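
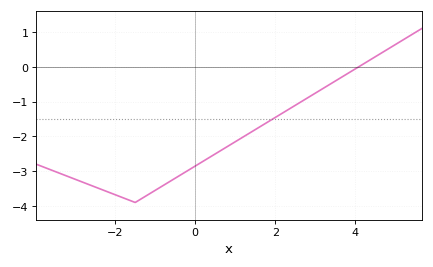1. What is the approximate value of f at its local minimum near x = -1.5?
-3.9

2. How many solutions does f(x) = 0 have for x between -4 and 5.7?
1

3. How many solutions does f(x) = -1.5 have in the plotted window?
1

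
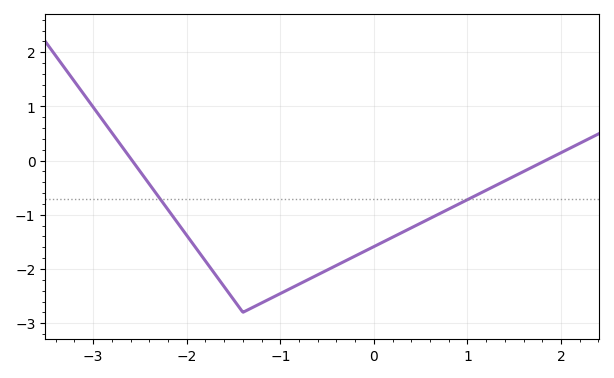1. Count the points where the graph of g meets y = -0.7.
2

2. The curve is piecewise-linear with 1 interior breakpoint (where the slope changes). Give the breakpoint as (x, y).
(-1.4, -2.8)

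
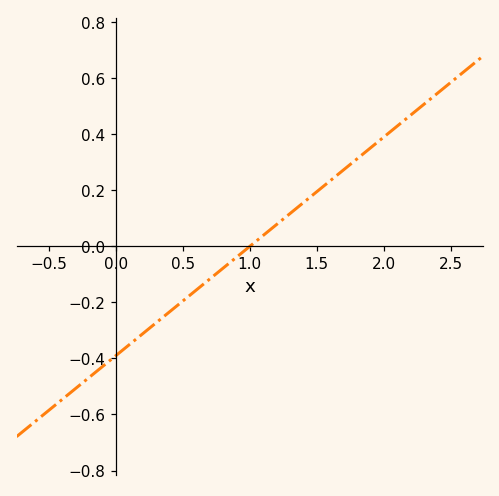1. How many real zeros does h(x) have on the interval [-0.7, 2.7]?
1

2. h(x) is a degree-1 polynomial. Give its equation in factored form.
y = 0.39(x - 1)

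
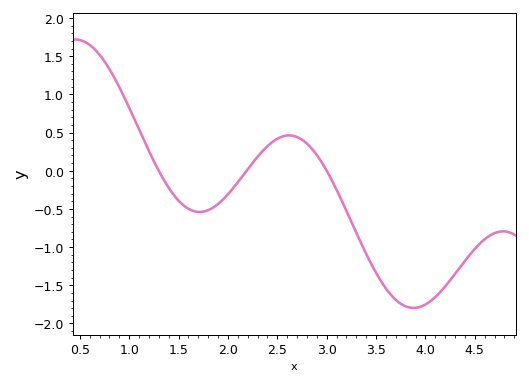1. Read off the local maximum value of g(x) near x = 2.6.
0.463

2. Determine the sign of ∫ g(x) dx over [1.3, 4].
negative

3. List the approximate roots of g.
1.3, 2.19, 3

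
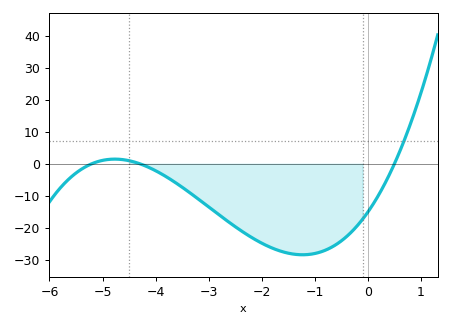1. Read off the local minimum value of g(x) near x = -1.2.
-28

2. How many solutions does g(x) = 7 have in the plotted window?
1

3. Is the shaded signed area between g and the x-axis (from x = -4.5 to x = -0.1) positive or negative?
negative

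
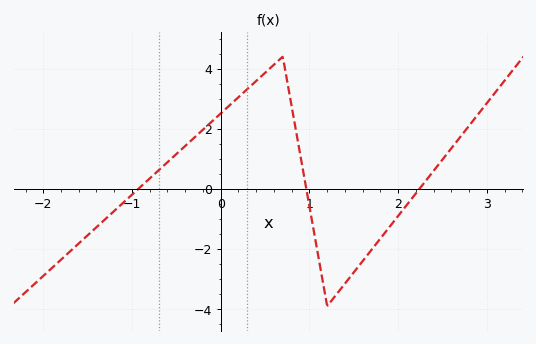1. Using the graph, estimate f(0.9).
1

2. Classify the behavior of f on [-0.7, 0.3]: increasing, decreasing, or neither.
increasing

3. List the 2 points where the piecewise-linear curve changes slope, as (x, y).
(0.7, 4.4); (1.2, -3.9)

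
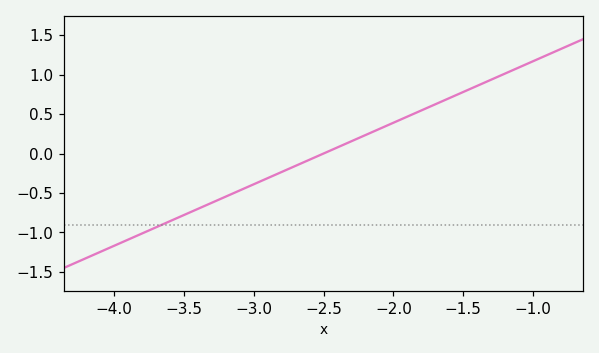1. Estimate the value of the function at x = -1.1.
1.1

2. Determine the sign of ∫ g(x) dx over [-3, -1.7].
positive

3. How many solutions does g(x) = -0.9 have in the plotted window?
1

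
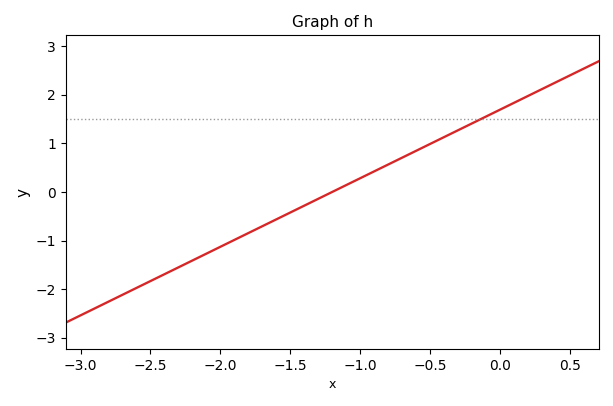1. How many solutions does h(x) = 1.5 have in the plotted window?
1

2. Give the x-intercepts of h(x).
-1.2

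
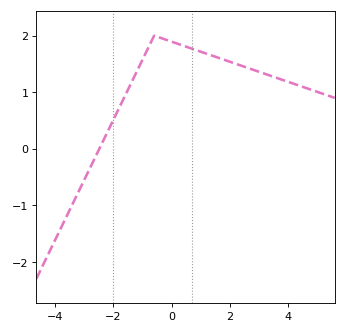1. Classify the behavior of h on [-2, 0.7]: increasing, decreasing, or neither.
neither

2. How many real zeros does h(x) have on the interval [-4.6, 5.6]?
1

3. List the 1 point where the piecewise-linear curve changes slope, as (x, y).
(-0.6, 2)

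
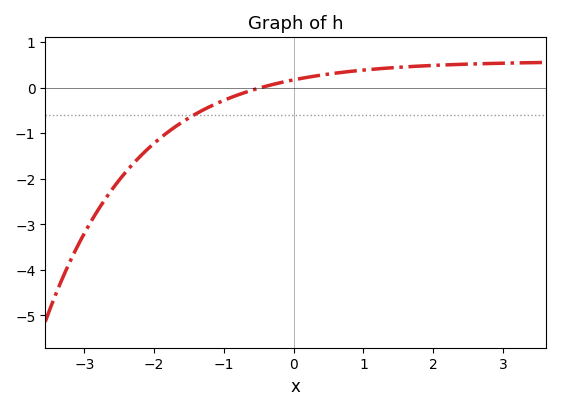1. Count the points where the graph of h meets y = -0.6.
1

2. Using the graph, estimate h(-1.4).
-0.6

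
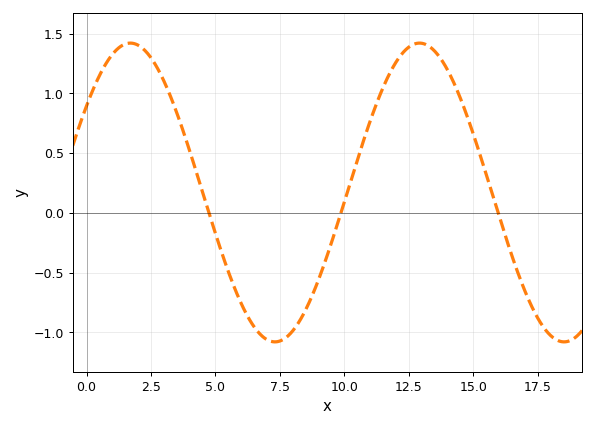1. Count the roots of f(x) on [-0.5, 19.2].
3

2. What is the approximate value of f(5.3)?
-0.369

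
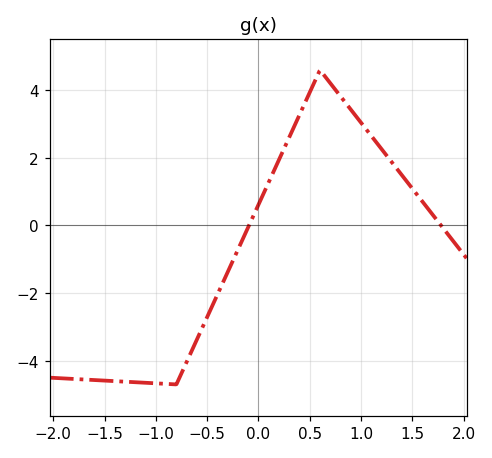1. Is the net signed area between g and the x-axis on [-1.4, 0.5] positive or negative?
negative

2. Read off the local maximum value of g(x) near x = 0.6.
4.6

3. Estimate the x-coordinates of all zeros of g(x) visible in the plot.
-0.092, 1.78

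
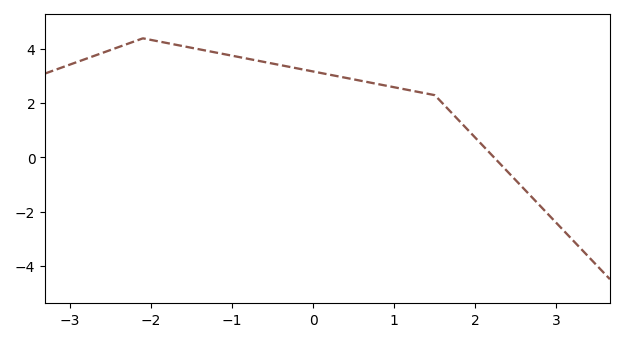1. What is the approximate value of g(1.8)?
1.4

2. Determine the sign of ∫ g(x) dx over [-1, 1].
positive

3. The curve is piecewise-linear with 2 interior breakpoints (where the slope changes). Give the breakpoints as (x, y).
(-2.1, 4.4); (1.5, 2.3)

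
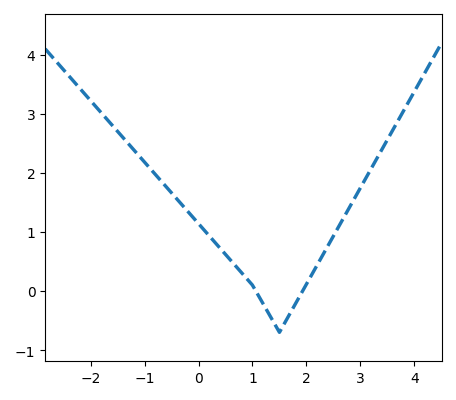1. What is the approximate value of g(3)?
1.7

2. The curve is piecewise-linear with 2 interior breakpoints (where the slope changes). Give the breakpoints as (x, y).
(1, 0.1); (1.5, -0.7)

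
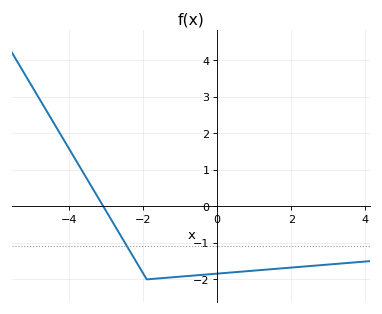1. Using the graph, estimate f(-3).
-0.1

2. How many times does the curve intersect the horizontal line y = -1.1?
1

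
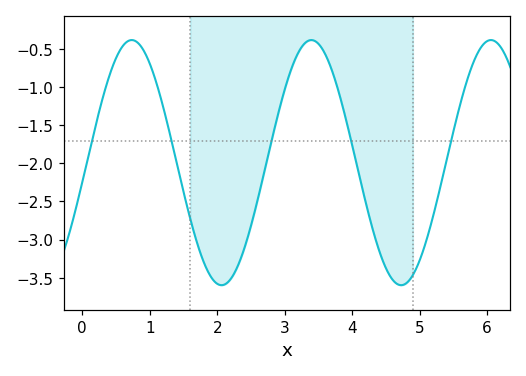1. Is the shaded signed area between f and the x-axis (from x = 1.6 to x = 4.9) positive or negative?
negative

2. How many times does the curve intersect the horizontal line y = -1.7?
5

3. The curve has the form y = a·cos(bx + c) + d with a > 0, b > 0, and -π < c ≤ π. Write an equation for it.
y = 1.61cos(2.4x - 1.7) - 1.99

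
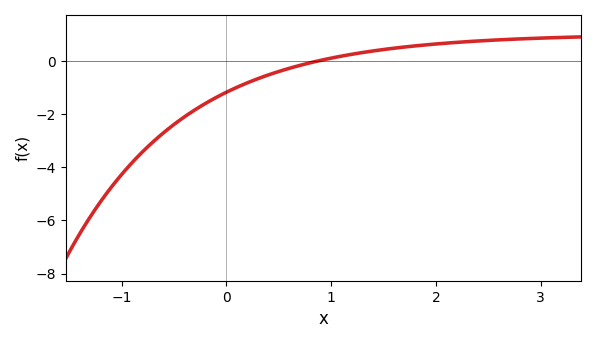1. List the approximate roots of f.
0.9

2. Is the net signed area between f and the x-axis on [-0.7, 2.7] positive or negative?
negative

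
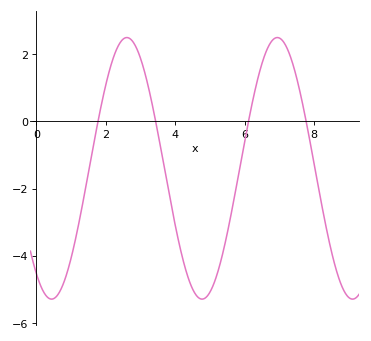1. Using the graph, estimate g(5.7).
-2.2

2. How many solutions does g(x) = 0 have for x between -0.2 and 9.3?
4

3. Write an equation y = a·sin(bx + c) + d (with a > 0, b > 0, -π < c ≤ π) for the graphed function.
y = 3.89sin(1.4x - 2.2) - 1.4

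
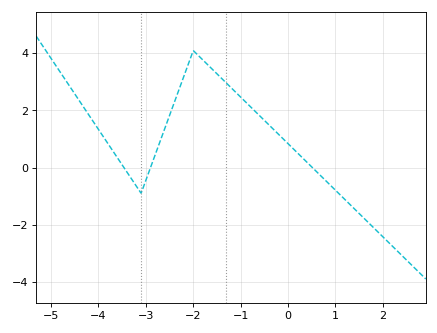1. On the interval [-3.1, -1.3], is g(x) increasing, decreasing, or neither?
neither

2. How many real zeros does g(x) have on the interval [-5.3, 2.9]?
3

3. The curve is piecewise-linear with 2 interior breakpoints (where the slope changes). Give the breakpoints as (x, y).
(-3.1, -0.9); (-2, 4.1)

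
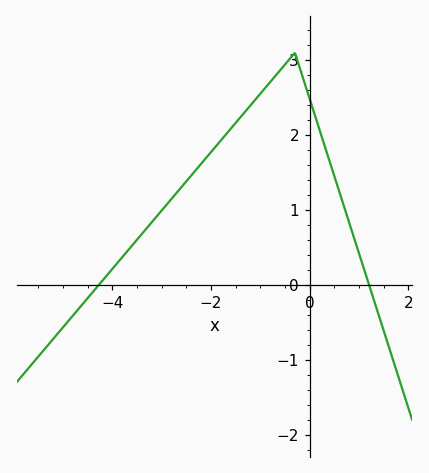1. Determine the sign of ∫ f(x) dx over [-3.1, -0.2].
positive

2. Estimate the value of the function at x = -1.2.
2.4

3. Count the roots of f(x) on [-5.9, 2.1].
2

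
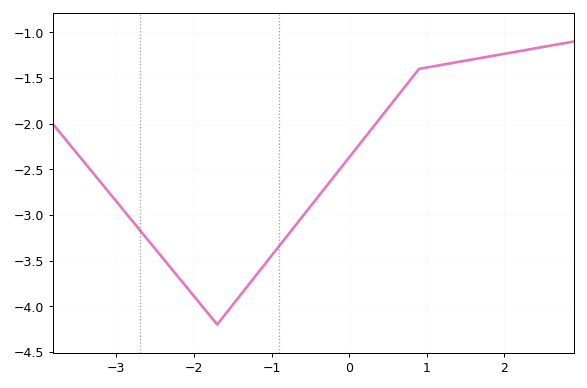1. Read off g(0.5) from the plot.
-1.83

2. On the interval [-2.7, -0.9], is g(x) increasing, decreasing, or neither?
neither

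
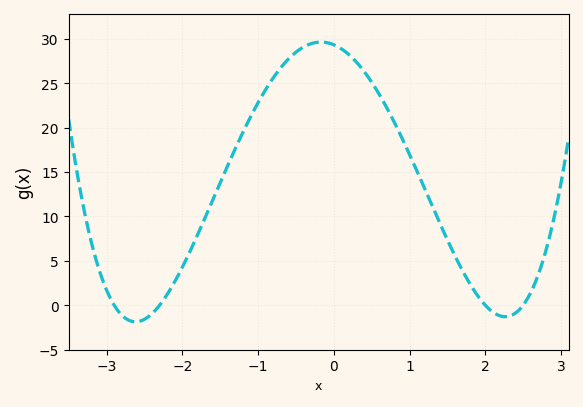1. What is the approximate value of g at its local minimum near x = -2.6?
-1.87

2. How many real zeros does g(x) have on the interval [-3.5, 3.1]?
4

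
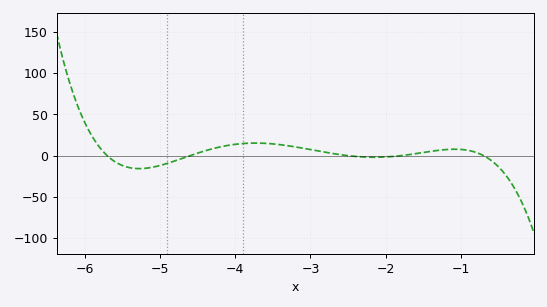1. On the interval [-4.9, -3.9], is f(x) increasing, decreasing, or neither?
increasing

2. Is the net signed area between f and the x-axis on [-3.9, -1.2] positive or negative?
positive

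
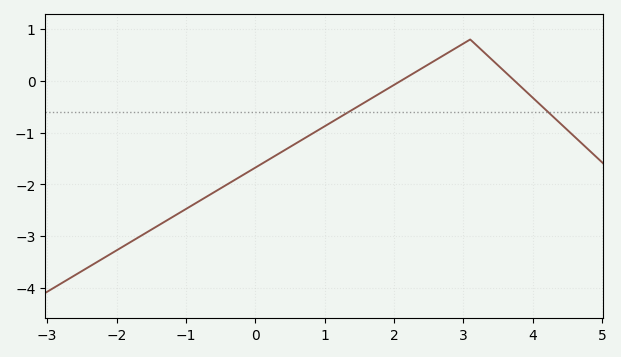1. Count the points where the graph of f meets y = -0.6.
2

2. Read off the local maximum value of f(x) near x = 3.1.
0.799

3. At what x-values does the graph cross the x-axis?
2.1, 3.74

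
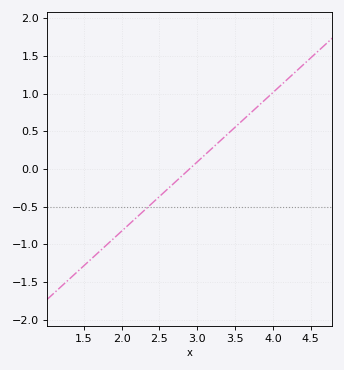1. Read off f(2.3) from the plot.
-0.552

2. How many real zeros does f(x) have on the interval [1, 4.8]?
1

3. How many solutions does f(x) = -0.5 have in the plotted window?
1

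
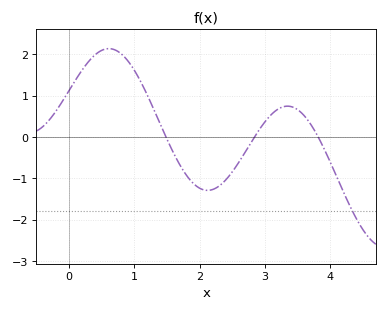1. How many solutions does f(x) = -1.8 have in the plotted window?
1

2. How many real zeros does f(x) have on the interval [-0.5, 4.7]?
3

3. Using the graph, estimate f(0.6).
2.14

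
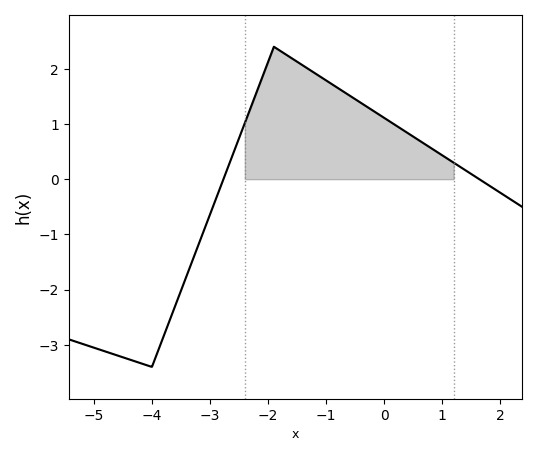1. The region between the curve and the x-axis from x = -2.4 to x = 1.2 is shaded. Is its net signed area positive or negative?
positive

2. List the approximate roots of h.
-2.8, 1.6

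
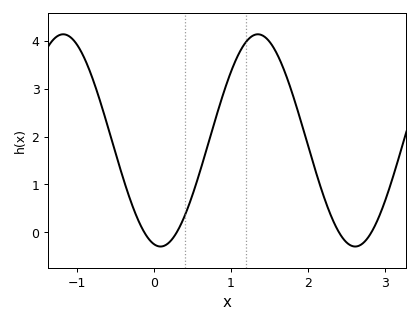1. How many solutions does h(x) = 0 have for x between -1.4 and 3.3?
4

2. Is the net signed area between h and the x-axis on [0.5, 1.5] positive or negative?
positive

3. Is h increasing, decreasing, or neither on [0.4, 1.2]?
increasing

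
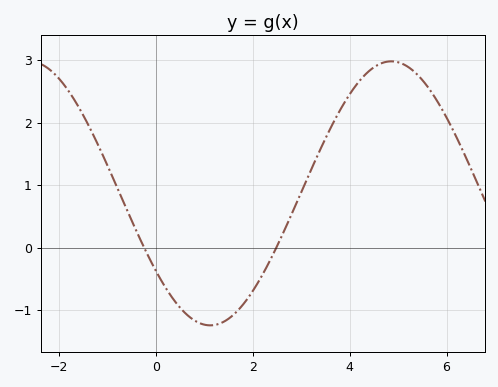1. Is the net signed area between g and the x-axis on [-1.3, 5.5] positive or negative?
positive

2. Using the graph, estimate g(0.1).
-0.5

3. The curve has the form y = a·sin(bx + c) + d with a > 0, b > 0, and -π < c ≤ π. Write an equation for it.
y = 2.11sin(0.84x - 2.5) + 0.87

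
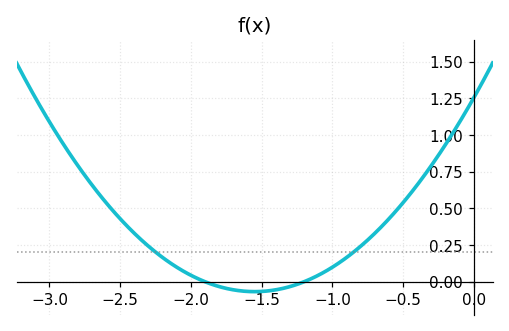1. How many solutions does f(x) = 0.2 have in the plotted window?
2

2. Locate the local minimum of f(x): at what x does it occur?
-1.55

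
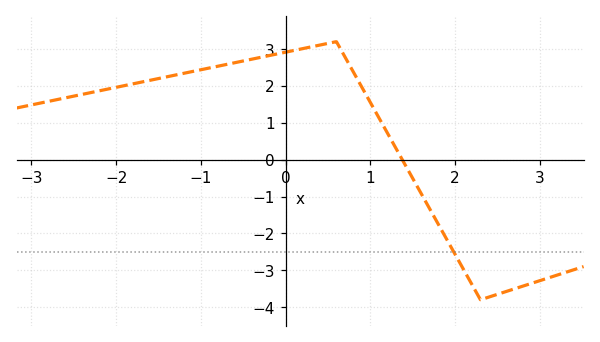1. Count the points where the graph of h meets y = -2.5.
1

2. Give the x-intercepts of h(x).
1.38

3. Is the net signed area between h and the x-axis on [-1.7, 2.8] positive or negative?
positive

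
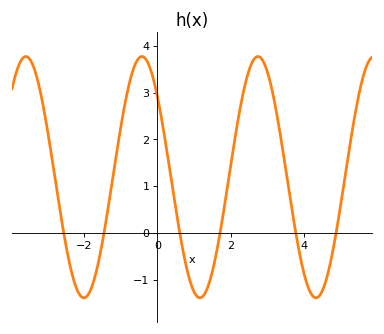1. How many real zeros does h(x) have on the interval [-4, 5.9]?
6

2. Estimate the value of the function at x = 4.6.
-1.04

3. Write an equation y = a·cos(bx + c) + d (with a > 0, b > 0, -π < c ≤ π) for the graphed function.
y = 2.58cos(1.98x + 0.84) + 1.19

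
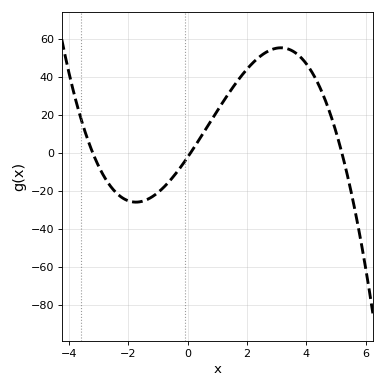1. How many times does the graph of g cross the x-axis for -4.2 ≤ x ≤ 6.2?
3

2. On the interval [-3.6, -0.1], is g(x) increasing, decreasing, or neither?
neither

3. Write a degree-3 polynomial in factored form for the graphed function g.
y = -1.39(x + 3.2)(x - 0.1)(x - 5.2)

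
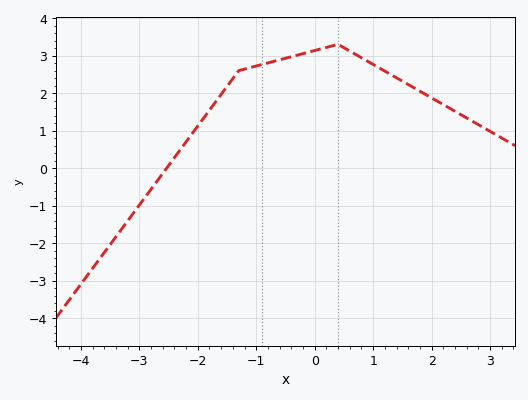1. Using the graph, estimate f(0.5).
3.2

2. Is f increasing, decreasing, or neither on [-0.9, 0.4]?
increasing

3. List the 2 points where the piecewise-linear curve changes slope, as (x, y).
(-1.3, 2.6); (0.4, 3.3)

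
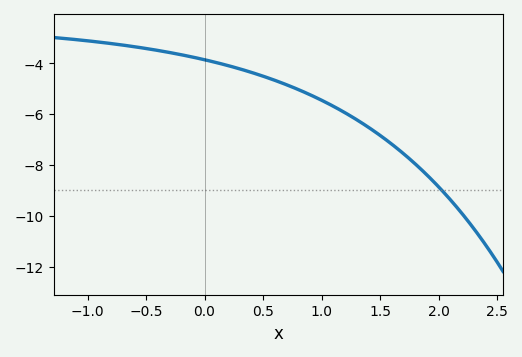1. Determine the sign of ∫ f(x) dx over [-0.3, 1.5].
negative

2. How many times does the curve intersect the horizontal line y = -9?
1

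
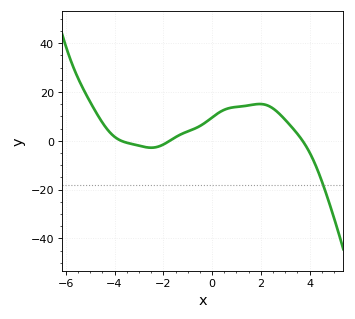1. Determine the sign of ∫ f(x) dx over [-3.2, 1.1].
positive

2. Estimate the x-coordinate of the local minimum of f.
-2.4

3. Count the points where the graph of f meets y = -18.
1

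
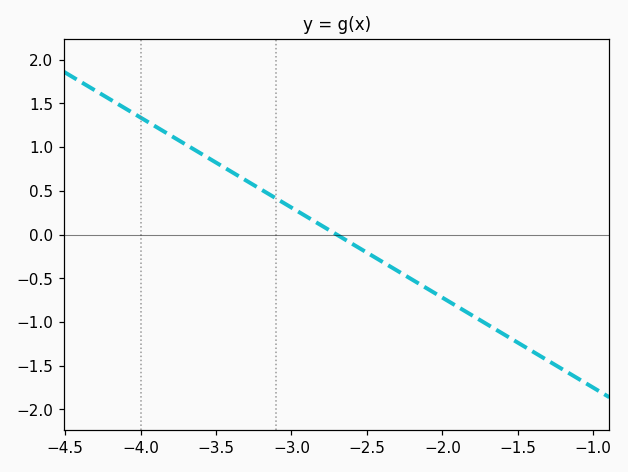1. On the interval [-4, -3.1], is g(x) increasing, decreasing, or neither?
decreasing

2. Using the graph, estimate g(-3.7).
1.05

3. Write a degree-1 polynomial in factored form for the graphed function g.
y = -1.03(x + 2.7)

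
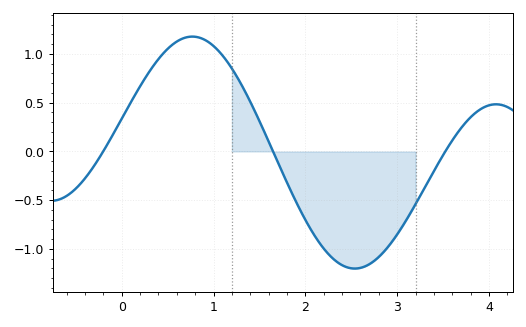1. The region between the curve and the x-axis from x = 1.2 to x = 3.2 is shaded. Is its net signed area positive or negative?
negative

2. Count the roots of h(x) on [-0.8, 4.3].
3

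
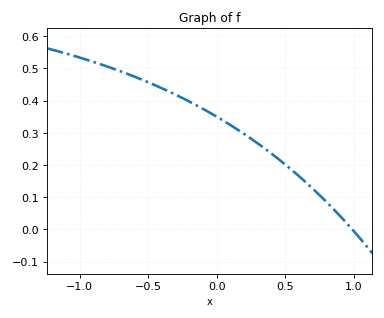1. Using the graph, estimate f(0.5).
0.2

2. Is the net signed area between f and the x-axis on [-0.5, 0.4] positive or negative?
positive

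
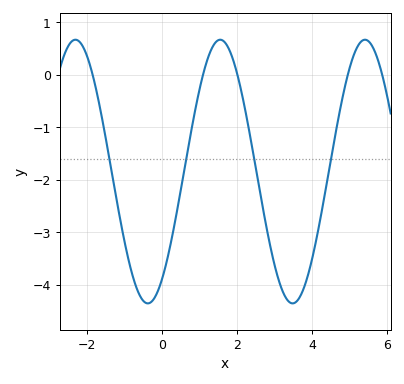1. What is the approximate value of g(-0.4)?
-4.3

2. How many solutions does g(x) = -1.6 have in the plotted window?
4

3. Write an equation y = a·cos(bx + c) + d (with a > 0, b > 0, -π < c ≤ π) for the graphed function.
y = 2.51cos(1.6x - 2.5) - 1.84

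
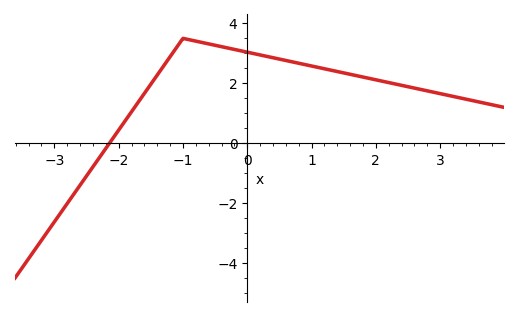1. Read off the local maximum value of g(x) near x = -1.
3.5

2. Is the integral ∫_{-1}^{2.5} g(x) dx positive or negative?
positive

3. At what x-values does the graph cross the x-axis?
-2.14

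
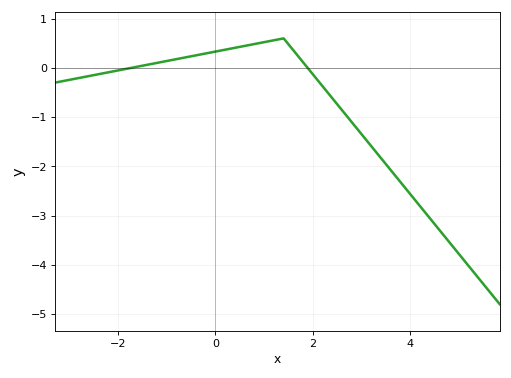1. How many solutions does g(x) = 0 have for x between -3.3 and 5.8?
2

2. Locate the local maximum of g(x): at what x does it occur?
1.4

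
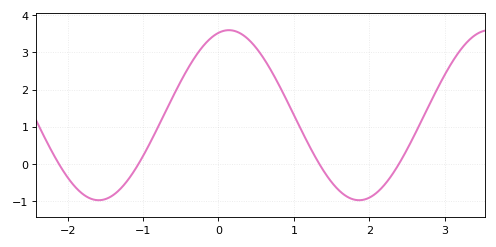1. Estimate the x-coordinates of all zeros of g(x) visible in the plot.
-2.1, -1.1, 1.3, 2.4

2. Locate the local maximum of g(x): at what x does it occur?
0.1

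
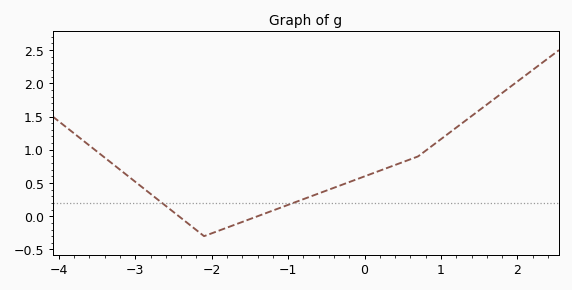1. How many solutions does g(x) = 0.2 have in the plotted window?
2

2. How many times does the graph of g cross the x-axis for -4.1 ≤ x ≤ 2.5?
2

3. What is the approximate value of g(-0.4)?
0.45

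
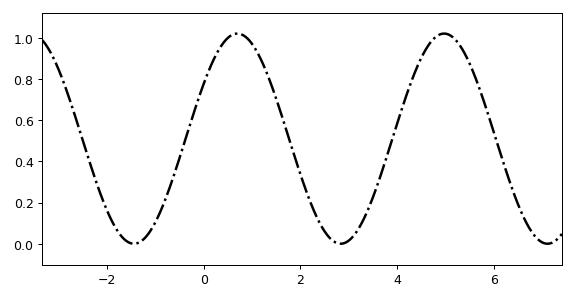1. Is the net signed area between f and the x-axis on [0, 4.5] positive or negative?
positive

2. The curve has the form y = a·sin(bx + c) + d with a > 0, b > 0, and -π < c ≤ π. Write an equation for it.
y = 0.51sin(1.5x + 0.55) + 0.51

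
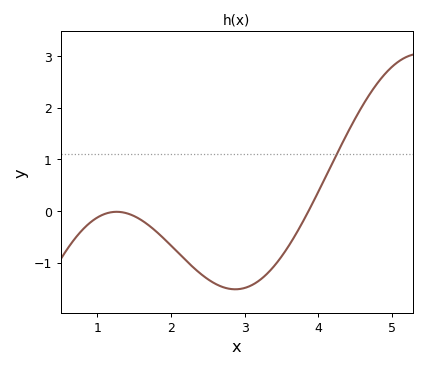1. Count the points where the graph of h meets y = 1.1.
1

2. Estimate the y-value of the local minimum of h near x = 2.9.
-1.51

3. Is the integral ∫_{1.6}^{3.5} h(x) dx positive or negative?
negative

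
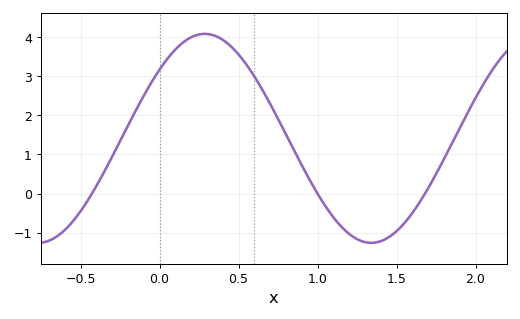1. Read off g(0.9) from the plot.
0.725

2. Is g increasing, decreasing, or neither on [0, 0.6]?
neither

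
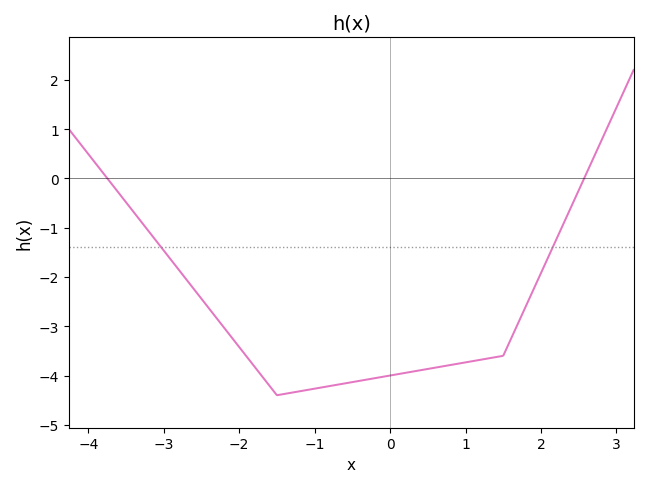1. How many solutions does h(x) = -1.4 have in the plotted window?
2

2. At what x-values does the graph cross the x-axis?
-3.75, 2.57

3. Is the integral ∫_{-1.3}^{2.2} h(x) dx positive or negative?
negative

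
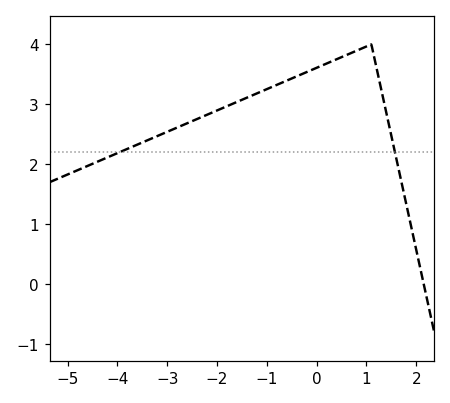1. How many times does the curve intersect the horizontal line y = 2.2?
2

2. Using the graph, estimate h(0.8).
3.9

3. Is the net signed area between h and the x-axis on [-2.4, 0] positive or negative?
positive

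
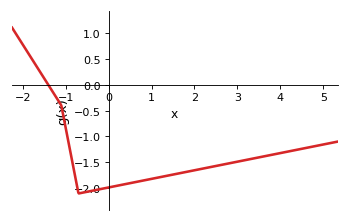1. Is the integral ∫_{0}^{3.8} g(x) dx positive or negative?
negative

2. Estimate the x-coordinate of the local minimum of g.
-0.6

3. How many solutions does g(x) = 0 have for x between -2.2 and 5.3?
1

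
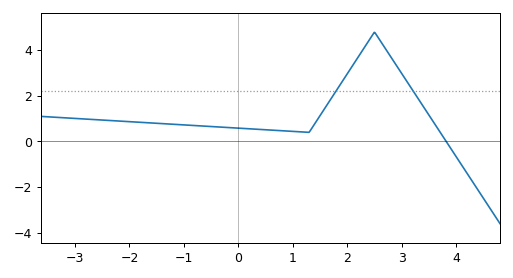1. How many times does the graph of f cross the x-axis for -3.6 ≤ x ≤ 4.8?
1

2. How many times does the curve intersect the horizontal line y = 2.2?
2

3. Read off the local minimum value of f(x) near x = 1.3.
0.4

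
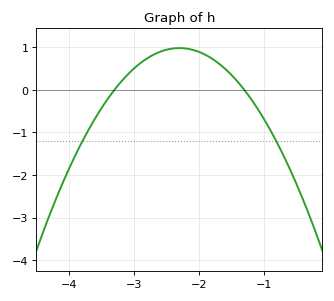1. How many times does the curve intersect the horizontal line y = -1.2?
2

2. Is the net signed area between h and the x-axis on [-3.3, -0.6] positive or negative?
positive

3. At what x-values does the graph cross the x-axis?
-3.3, -1.3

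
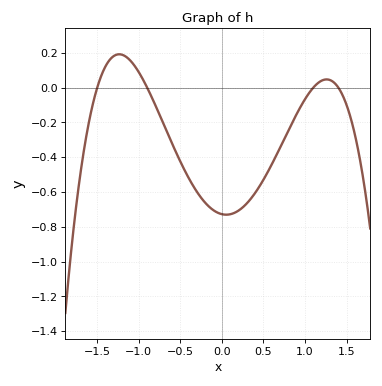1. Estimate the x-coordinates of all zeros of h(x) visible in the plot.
-1.5, -0.9, 1.1, 1.4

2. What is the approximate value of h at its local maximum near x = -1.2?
0.2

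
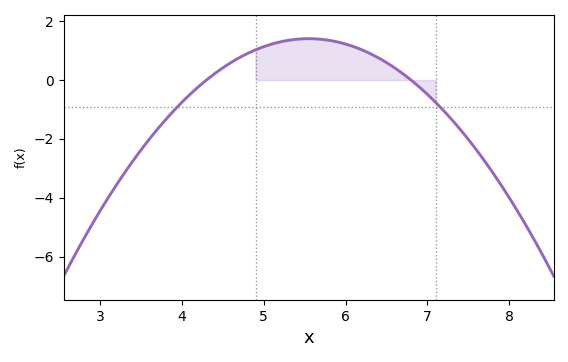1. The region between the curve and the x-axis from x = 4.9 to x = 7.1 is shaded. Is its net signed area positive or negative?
positive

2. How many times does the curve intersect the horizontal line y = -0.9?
2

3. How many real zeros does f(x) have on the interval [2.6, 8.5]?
2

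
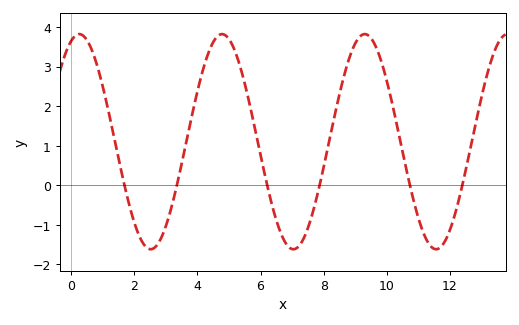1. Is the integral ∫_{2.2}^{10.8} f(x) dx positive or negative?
positive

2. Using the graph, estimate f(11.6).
-1.6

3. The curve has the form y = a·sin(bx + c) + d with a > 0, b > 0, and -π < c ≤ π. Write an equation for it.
y = 2.72sin(1.4x + 1.2) + 1.1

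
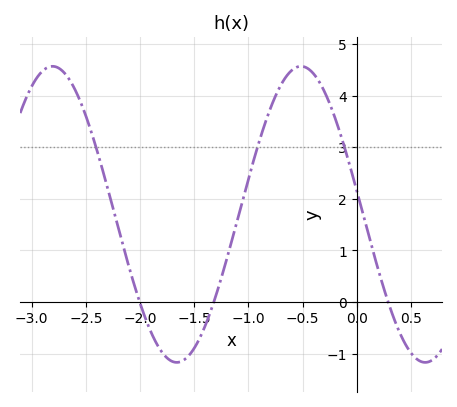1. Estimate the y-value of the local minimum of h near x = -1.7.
-1.2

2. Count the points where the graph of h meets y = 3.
3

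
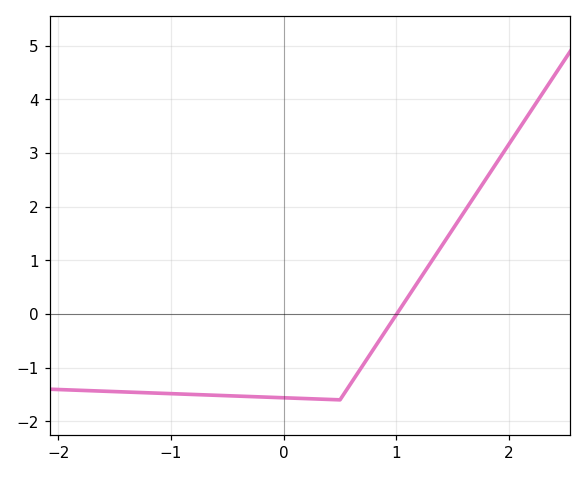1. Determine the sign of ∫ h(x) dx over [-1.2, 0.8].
negative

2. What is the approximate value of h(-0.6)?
-1.5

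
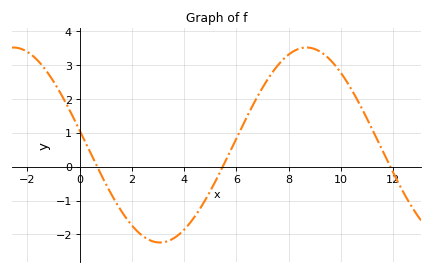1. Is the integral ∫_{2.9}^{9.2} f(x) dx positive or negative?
positive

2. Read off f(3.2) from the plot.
-2.23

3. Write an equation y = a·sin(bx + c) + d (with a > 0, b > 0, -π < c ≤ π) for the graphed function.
y = 2.88sin(0.56x + 2.99) + 0.64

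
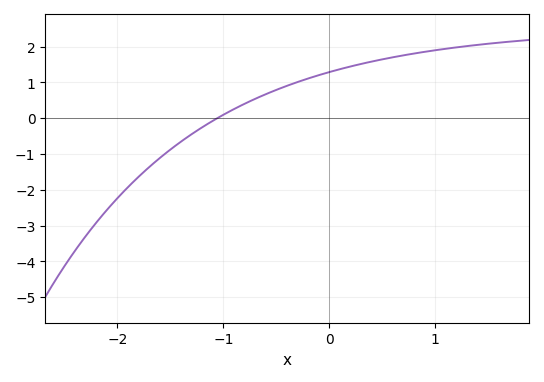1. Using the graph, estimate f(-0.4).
0.9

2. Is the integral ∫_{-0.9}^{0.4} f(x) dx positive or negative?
positive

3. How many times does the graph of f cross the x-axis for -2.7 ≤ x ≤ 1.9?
1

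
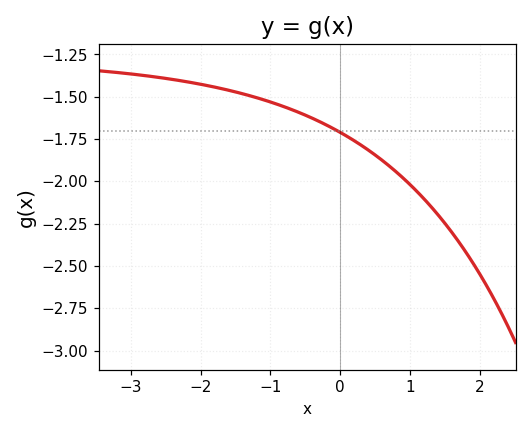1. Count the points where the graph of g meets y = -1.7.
1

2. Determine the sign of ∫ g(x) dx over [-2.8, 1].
negative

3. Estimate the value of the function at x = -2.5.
-1.4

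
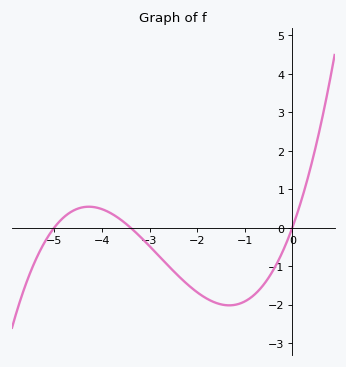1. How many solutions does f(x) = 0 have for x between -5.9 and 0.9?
3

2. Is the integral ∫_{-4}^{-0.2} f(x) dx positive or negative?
negative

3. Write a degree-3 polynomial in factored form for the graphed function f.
y = 0.2(x + 5)(x + 3.4)(x - 0)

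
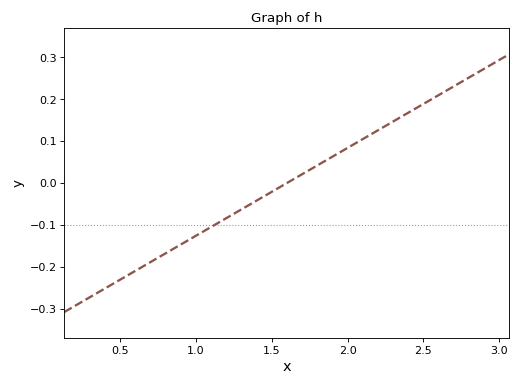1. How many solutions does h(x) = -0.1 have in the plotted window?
1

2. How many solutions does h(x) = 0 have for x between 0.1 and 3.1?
1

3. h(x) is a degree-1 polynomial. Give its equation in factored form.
y = 0.21(x - 1.6)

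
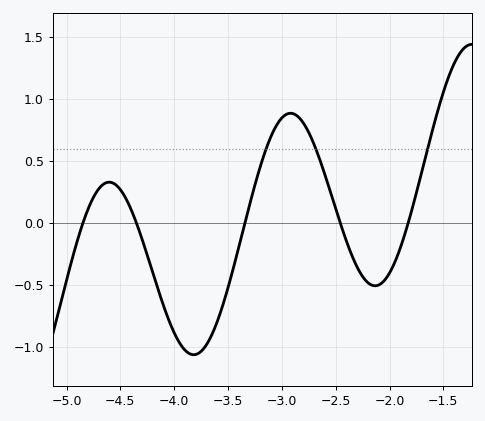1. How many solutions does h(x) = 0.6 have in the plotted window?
3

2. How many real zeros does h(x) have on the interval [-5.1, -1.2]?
5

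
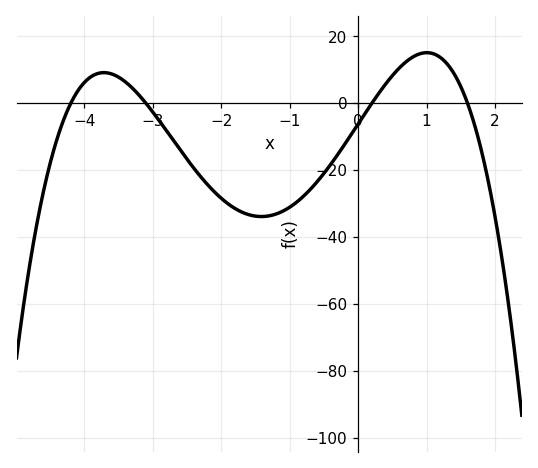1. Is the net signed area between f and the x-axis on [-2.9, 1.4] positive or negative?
negative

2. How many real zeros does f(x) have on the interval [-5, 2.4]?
4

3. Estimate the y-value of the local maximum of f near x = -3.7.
10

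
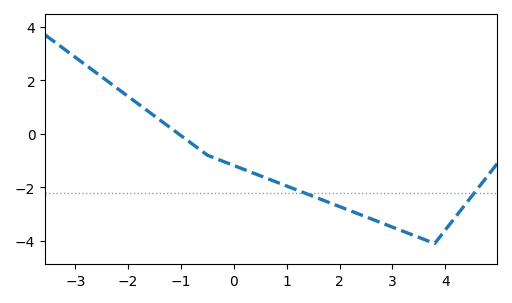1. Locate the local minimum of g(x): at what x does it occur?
3.8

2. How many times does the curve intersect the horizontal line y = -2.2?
2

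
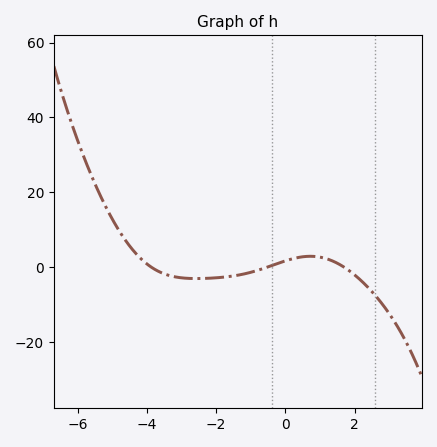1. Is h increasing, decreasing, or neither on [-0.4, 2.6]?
neither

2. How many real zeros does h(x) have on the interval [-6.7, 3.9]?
3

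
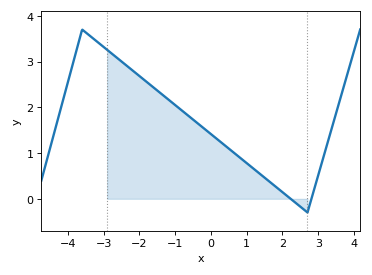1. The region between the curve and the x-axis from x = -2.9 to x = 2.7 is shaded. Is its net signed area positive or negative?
positive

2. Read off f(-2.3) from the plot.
2.9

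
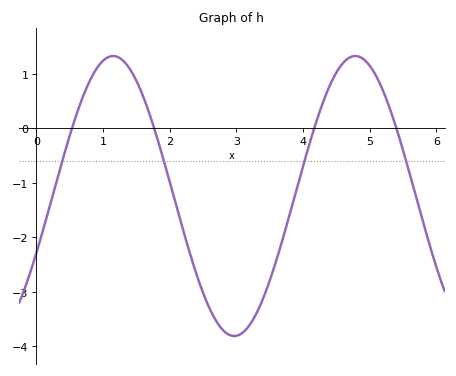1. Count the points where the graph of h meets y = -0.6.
4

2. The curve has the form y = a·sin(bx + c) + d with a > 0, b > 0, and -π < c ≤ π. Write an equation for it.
y = 2.57sin(1.73x - 0.422) - 1.24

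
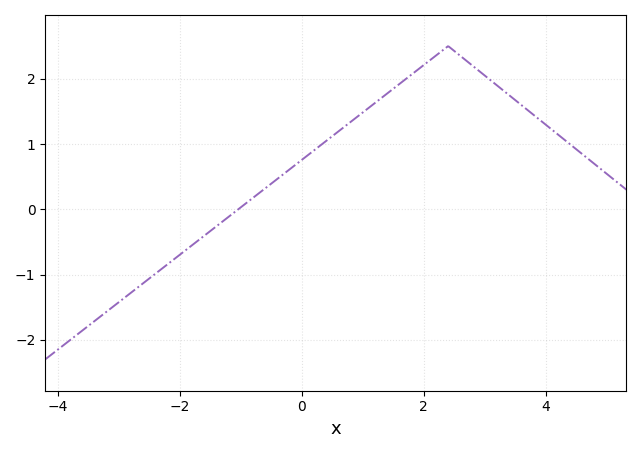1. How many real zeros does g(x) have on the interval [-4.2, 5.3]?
1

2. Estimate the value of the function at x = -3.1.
-1.5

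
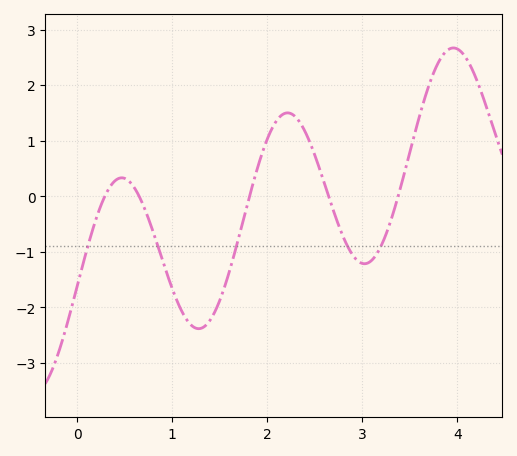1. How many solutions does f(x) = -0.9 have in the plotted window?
5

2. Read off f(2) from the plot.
1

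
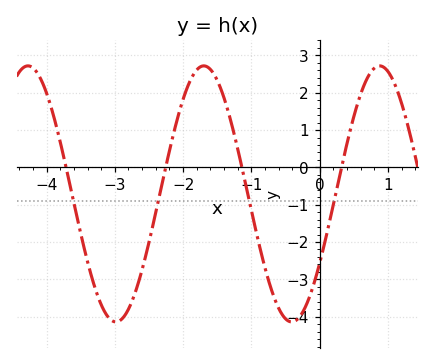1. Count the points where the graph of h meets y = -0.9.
4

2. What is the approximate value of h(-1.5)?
2.33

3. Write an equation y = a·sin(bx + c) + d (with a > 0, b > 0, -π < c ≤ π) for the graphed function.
y = 3.43sin(2.44x - 0.572) - 0.71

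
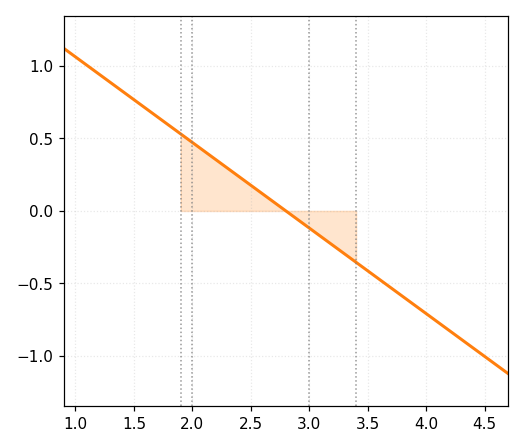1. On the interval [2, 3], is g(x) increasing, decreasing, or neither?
decreasing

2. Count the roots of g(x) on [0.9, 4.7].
1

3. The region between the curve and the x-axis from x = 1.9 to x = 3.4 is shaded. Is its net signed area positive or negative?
positive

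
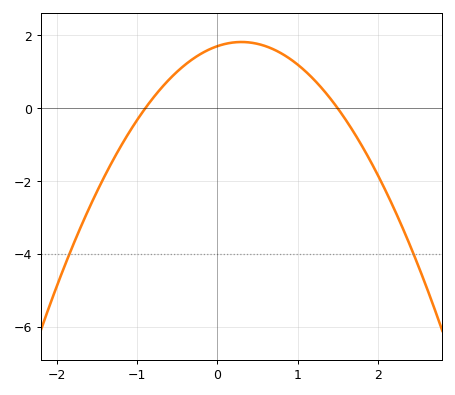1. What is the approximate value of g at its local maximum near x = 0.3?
1.81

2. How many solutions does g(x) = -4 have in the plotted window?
2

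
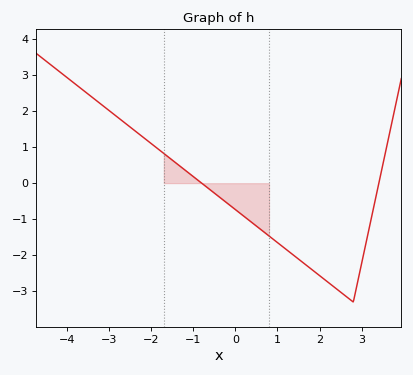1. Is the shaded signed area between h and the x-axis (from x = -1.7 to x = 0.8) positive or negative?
negative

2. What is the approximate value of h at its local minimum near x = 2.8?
-3.3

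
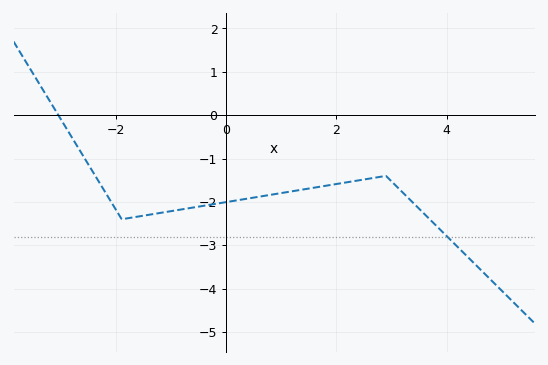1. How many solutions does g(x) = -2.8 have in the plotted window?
1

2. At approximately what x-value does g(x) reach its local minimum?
-1.9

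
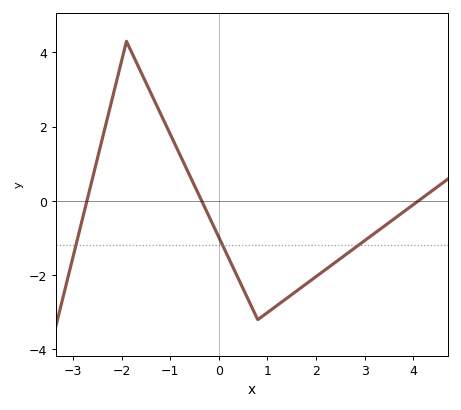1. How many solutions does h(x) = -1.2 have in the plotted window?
3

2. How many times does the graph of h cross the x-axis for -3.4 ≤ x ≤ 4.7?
3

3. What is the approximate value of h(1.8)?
-2.23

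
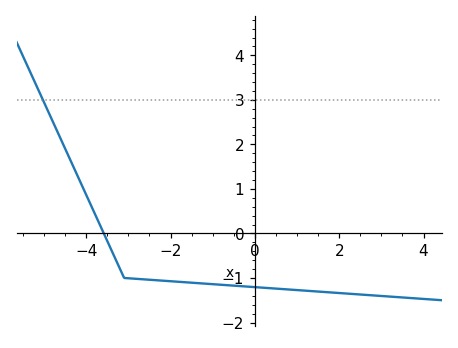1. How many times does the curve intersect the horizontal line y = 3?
1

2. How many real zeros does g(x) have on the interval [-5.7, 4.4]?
1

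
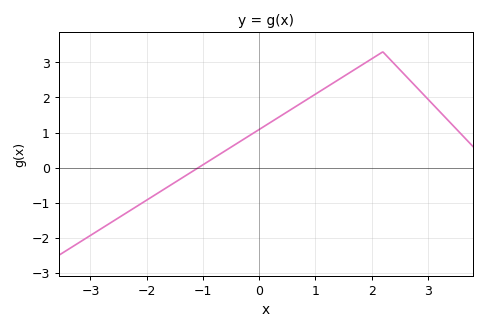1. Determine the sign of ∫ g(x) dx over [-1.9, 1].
positive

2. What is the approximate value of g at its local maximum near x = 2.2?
3.3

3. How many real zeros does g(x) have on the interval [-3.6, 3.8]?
1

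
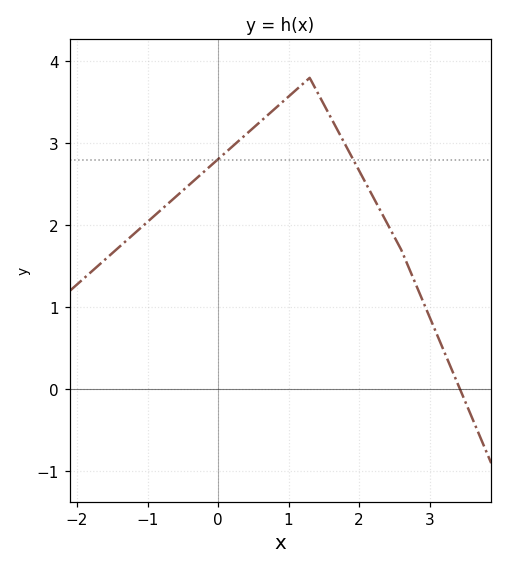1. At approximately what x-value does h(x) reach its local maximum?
1.3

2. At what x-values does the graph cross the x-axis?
3.4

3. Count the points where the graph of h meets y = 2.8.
2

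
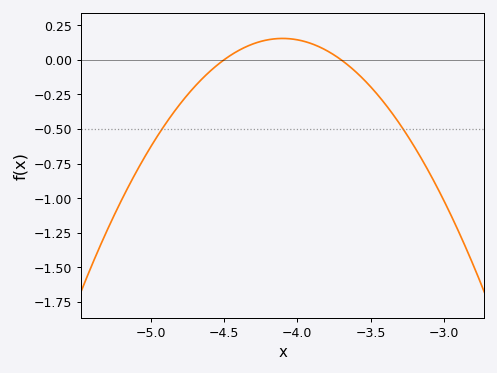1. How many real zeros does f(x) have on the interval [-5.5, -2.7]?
2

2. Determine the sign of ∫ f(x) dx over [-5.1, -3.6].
negative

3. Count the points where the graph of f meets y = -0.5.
2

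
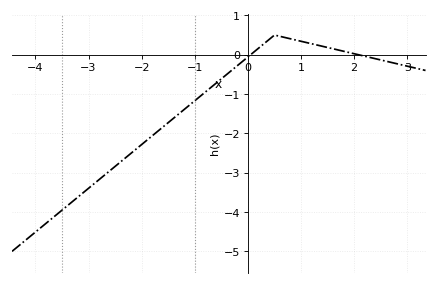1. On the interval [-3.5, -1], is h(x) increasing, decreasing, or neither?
increasing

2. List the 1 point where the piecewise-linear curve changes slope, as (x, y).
(0.5, 0.5)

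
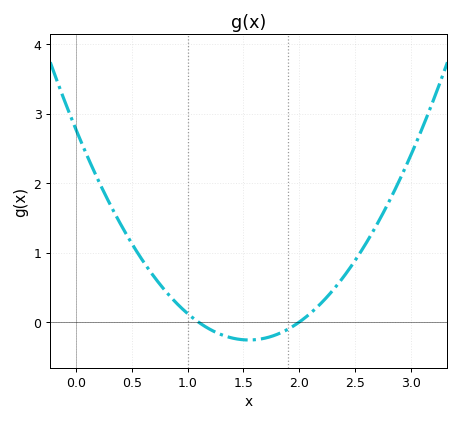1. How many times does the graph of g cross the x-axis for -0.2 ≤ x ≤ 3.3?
2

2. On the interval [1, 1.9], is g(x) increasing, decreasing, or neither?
neither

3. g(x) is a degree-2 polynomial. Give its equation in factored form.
y = 1.26(x - 1.1)(x - 2)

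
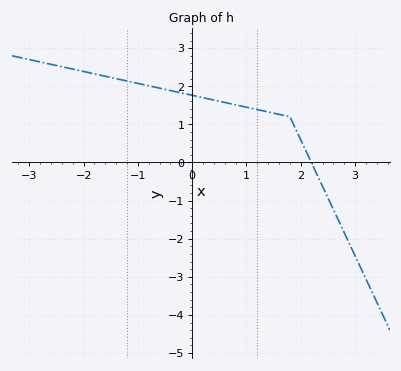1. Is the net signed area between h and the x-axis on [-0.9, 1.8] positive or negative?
positive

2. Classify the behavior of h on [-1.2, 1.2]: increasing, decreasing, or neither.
decreasing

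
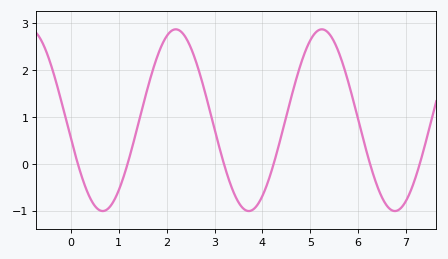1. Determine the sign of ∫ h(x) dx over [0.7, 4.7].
positive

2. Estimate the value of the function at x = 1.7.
2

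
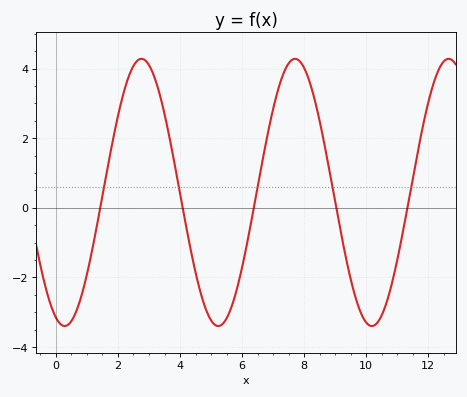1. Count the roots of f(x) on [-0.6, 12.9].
5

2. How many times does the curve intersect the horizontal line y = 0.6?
5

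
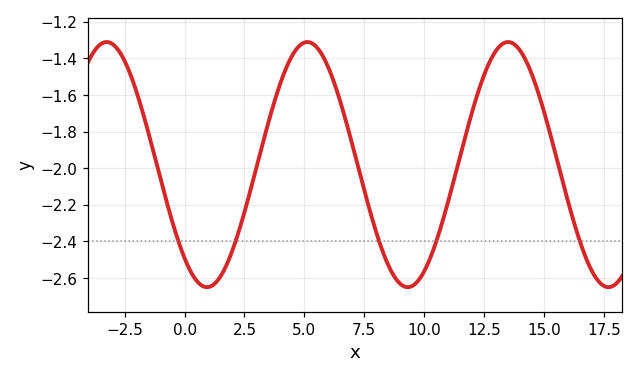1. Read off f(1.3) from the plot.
-2.62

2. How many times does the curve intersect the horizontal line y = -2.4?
5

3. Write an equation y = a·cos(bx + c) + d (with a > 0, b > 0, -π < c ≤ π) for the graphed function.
y = 0.67cos(0.75x + 2.4) - 1.98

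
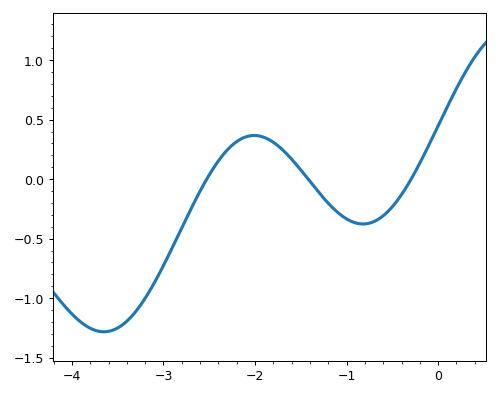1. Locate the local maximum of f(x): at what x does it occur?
-2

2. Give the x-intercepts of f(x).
-2.5, -1.4, -0.3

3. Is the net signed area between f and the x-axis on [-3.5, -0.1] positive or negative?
negative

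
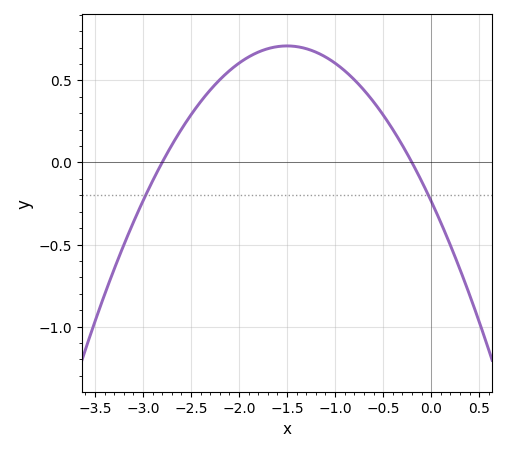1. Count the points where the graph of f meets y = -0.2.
2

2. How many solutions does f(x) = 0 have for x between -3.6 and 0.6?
2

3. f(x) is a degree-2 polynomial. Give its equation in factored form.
y = -0.42(x + 2.8)(x + 0.2)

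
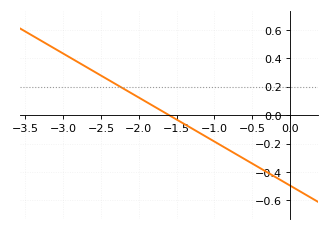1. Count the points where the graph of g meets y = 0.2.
1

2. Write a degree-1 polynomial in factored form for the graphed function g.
y = -0.31(x + 1.6)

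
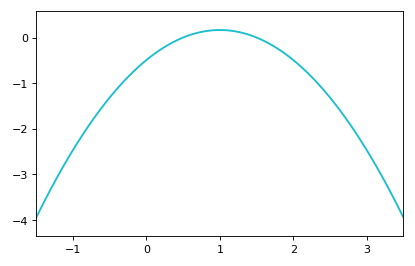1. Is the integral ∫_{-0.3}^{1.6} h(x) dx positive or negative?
negative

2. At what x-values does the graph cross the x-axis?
0.5, 1.5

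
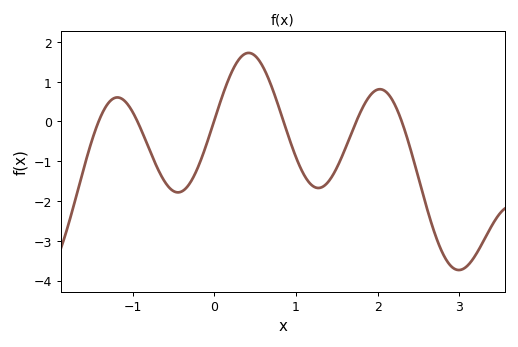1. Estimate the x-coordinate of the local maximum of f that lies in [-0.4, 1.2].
0.4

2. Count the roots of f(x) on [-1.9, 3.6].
6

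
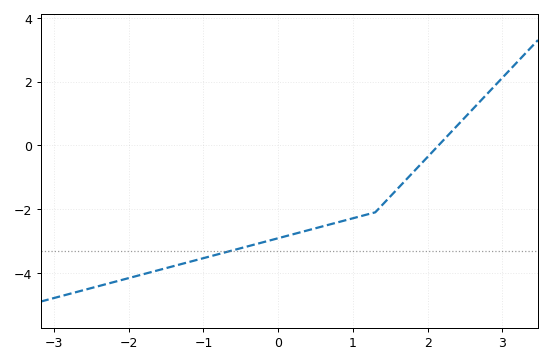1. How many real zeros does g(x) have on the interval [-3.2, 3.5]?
1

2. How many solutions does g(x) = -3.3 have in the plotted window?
1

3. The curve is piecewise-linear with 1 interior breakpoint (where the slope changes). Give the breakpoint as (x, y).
(1.3, -2.1)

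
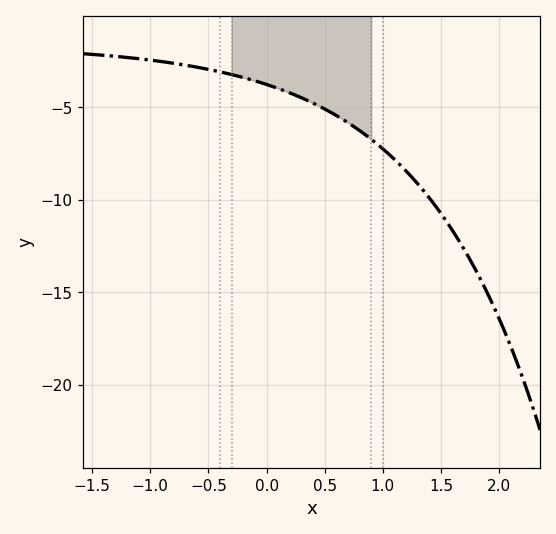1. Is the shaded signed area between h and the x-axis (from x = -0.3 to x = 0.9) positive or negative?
negative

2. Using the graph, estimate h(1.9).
-15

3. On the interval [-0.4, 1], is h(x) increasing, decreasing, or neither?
decreasing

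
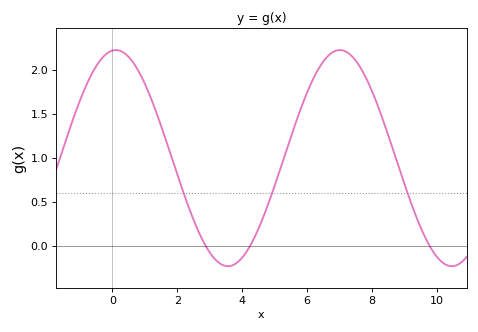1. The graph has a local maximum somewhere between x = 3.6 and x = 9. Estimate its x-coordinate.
7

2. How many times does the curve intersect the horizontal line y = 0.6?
3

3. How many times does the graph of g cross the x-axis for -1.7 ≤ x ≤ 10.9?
3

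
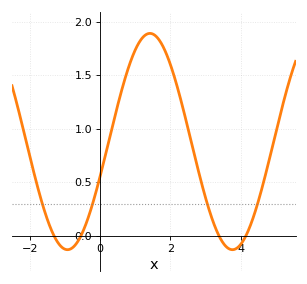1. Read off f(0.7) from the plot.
1.45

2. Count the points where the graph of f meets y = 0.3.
4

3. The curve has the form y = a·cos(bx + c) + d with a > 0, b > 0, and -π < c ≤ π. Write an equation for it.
y = 1.01cos(1.3x - 1.9) + 0.88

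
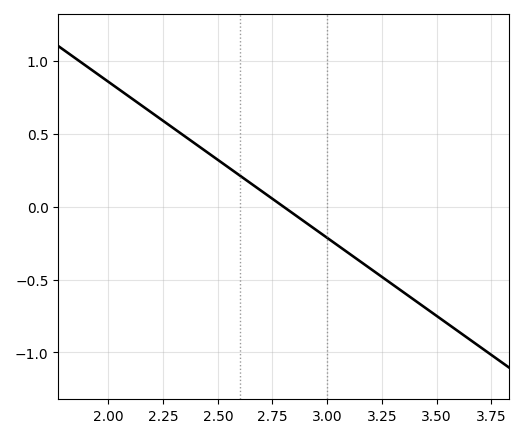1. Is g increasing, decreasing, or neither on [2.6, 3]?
decreasing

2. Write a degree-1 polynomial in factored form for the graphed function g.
y = -1.07(x - 2.8)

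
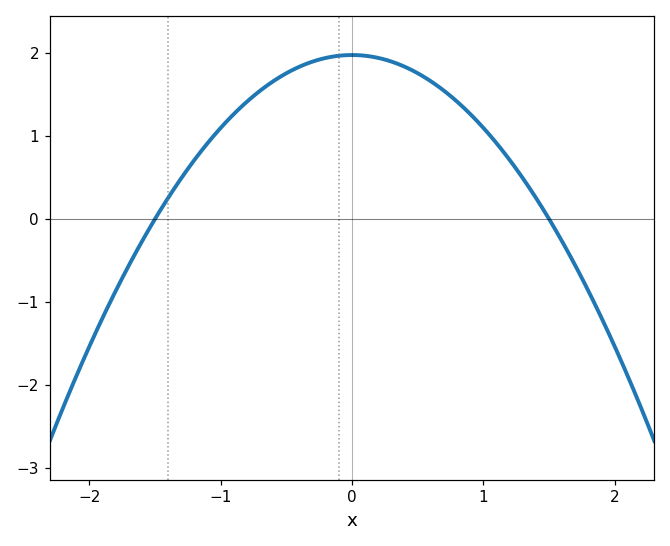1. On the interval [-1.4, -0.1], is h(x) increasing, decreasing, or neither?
increasing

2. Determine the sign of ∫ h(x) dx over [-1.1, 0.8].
positive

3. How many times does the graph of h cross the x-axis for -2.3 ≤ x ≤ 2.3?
2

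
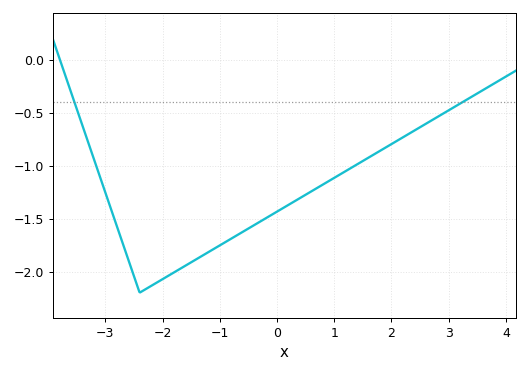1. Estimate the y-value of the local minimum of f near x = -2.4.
-2.2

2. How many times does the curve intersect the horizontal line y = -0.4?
2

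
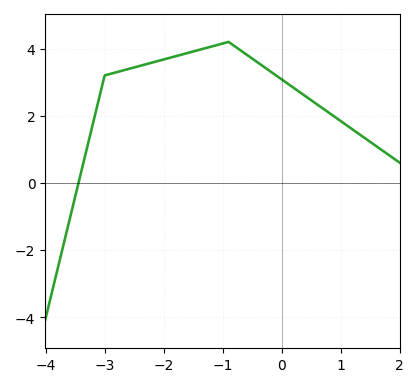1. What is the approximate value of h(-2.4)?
3.4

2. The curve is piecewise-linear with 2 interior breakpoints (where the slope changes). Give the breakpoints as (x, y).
(-3, 3.2); (-0.9, 4.2)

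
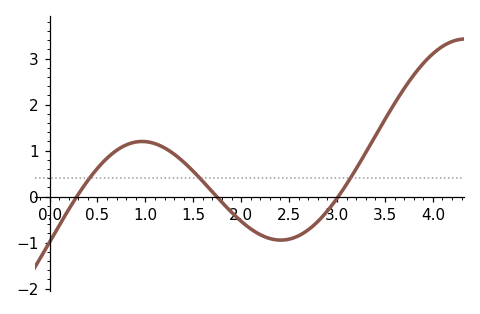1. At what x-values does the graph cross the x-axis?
0.284, 1.74, 3.01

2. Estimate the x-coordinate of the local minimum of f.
2.41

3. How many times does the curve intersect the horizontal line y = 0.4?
3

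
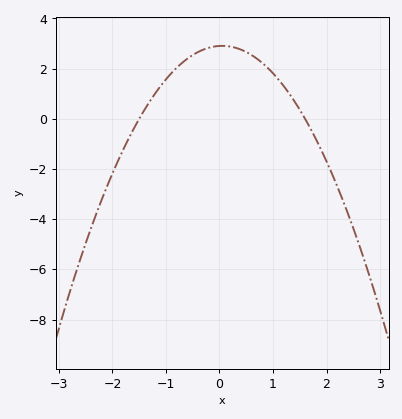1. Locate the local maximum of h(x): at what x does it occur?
0.05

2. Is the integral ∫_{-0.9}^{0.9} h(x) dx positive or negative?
positive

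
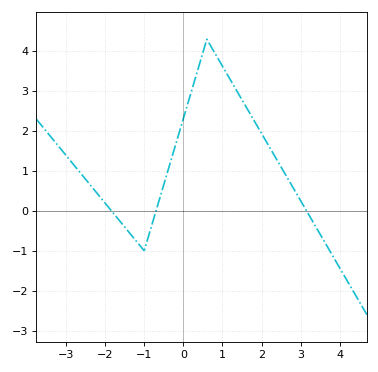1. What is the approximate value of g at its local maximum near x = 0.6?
4.3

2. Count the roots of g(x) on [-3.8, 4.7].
3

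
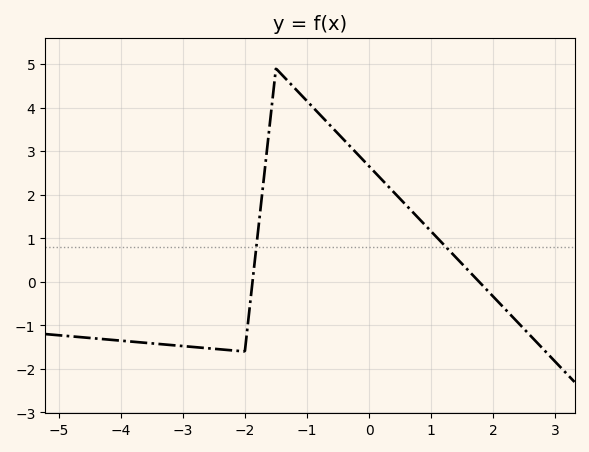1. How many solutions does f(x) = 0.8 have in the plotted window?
2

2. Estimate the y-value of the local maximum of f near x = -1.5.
4.9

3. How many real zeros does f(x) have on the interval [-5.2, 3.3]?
2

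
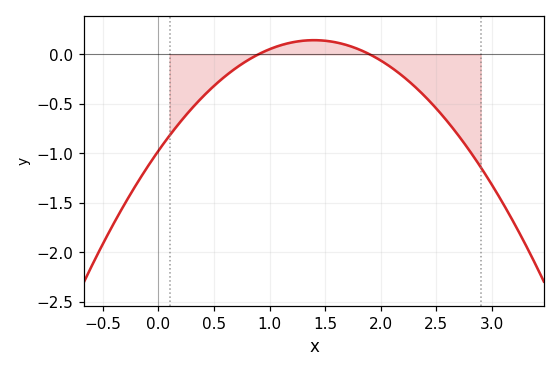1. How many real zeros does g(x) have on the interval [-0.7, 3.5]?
2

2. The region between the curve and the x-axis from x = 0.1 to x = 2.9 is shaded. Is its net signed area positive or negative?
negative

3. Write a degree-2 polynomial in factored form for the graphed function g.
y = -0.57(x - 0.9)(x - 1.9)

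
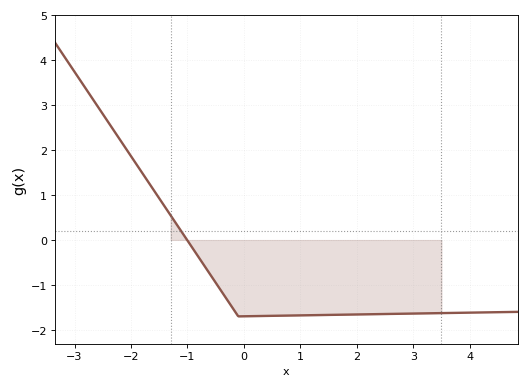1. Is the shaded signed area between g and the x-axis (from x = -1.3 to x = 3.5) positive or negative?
negative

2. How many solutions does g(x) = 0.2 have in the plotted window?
1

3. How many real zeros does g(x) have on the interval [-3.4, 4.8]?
1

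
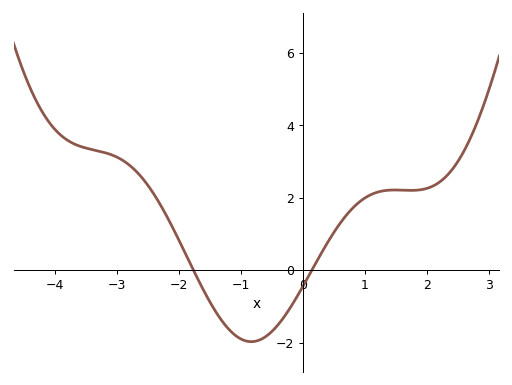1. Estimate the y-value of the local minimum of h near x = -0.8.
-2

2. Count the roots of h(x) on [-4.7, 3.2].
2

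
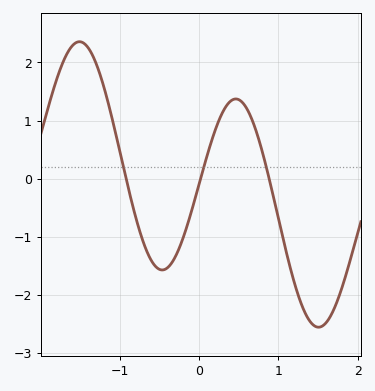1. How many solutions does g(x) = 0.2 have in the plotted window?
3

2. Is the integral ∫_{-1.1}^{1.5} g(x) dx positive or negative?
negative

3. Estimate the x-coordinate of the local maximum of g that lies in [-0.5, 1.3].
0.464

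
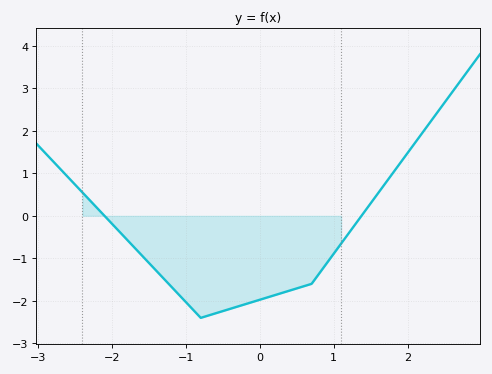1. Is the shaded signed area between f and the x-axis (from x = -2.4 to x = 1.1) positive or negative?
negative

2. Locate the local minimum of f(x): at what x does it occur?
-0.8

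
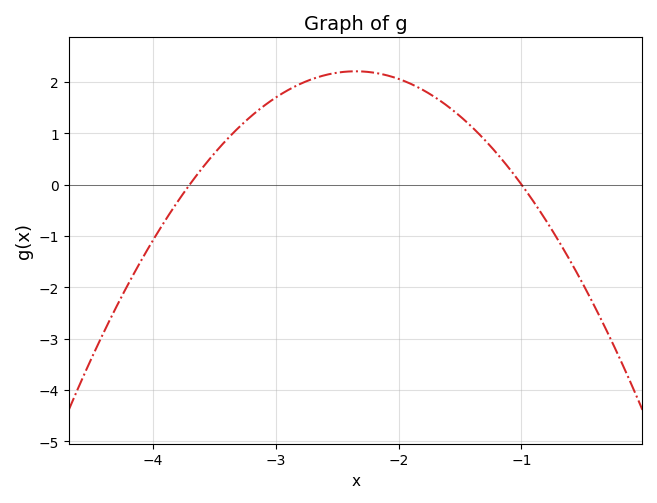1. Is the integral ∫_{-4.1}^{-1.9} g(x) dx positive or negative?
positive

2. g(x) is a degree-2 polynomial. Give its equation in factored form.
y = -1.21(x + 3.7)(x + 1)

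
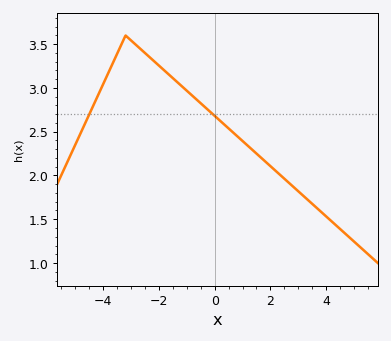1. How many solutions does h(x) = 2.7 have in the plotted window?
2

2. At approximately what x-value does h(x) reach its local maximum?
-3.2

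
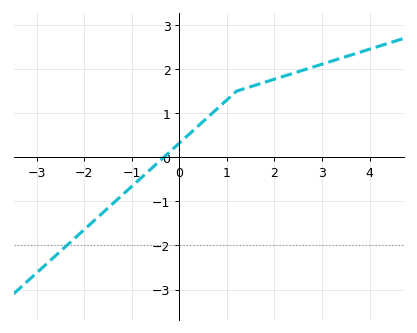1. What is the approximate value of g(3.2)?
2.18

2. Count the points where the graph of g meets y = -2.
1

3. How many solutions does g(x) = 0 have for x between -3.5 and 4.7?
1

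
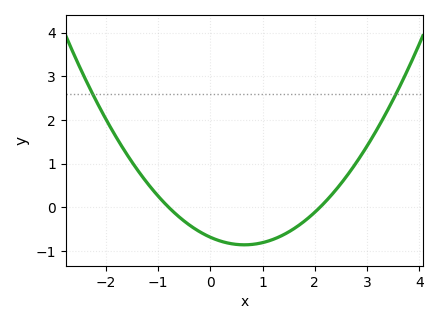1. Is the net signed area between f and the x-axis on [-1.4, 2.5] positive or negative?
negative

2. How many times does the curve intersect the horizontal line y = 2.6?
2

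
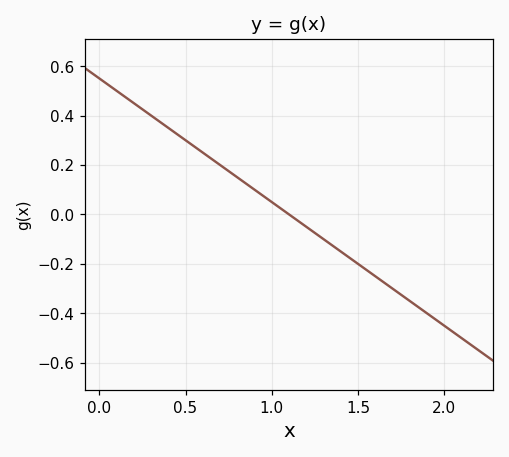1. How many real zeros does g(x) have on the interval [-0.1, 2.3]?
1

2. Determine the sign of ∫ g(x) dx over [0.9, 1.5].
negative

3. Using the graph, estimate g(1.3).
-0.1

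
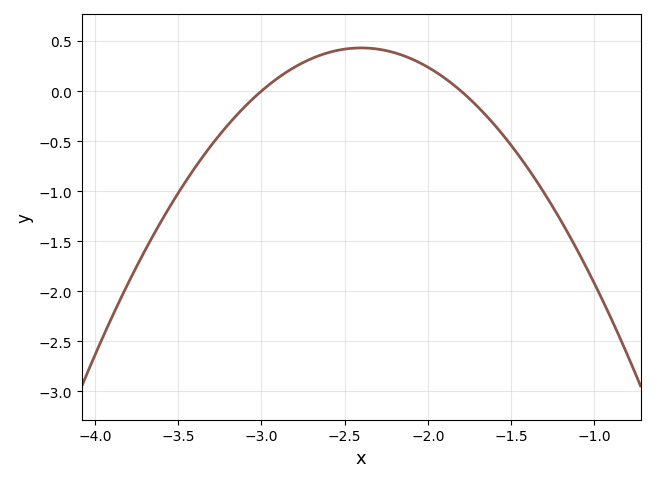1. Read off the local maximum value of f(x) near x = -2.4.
0.432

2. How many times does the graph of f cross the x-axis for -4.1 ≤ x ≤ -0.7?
2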